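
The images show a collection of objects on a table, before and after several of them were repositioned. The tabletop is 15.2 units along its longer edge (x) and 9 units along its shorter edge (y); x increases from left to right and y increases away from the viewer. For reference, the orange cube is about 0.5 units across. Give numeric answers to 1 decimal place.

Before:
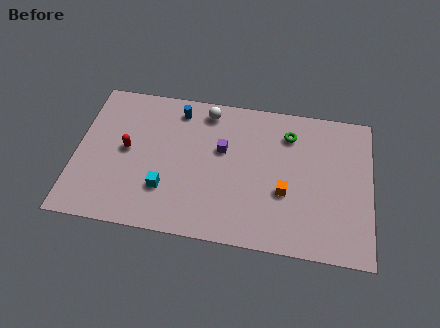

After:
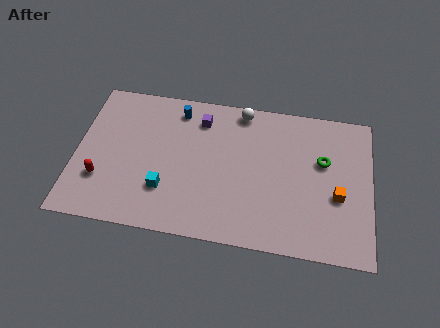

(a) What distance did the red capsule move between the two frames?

2.3

From (2.6, 4.7) to (1.4, 2.7), the red capsule covered √(1.2² + 2.0²) ≈ 2.3 units.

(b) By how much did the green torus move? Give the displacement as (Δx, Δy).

(1.8, -1.4)

From the two frames, the green torus sits at roughly (10.9, 7.0) before and (12.7, 5.6) after.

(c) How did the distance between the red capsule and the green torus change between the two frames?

+3.1

They were about 8.6 units apart before and 11.7 after — 3.1 units further apart.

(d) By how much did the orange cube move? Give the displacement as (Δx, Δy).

(2.7, 0.2)

From the two frames, the orange cube sits at roughly (10.8, 3.4) before and (13.5, 3.6) after.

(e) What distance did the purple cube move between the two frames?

2.1

The purple cube was near (7.5, 5.5) before and (6.3, 7.2) after, so it travelled √(1.2² + 1.7²) ≈ 2.1 units.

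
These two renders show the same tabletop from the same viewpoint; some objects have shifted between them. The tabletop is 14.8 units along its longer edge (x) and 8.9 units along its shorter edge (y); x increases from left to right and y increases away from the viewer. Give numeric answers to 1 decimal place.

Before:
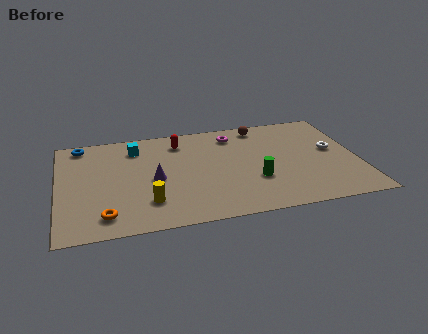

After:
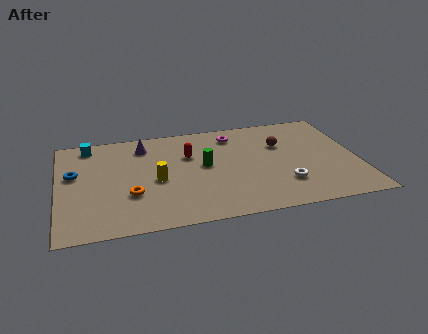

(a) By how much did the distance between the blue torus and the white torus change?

-2.2

The distance was about 12.8 in the first image and 10.6 in the second, so they moved 2.2 units closer together.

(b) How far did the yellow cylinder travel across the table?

1.9

The yellow cylinder moved from about (4.3, 2.2) to (4.8, 4.0), a distance of √(0.5² + 1.8²) ≈ 1.9.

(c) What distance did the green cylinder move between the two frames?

3.0

The green cylinder was near (9.6, 3.0) before and (7.2, 4.8) after, so it travelled √(2.4² + 1.8²) ≈ 3.0 units.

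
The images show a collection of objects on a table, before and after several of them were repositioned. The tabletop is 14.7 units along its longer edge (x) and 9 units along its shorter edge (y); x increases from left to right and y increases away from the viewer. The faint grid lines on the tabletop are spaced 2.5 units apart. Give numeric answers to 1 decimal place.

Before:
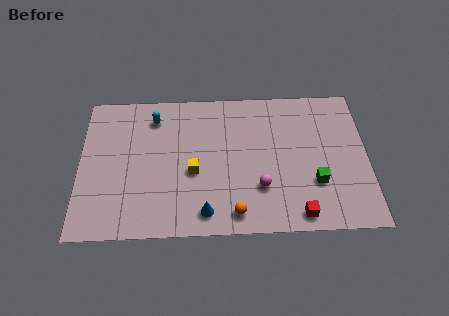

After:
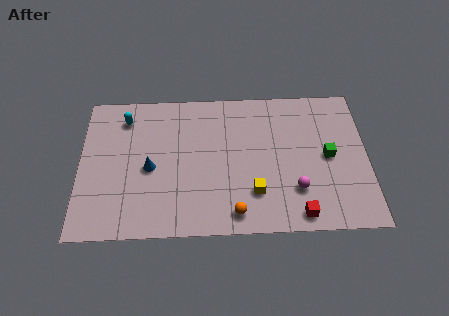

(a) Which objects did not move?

the red cube and the orange sphere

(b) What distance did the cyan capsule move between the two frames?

1.5

The cyan capsule moved from about (3.8, 7.3) to (2.3, 7.3), a distance of √(1.5² + 0.0²) ≈ 1.5.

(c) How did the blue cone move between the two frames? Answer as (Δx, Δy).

(-2.8, 2.8)

The blue cone was at about (6.4, 1.3) and moved to about (3.6, 4.1).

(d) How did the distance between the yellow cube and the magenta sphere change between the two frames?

-1.5

They were about 3.6 units apart before and 2.1 after — 1.5 units closer together.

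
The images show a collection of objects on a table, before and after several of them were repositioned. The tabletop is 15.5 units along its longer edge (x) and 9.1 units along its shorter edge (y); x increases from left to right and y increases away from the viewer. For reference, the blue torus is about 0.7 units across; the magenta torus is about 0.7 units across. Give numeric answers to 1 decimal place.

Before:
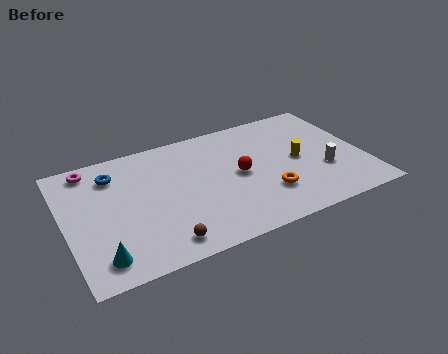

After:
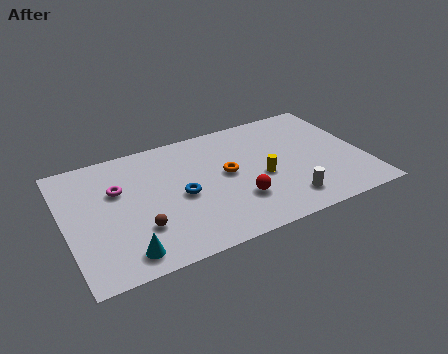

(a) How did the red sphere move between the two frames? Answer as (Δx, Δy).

(-0.3, -1.9)

The red sphere was at about (9.0, 4.6) and moved to about (8.7, 2.7).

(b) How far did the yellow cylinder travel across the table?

2.1

The yellow cylinder was near (12.1, 4.5) before and (10.1, 3.9) after, so it travelled √(2.0² + 0.6²) ≈ 2.1 units.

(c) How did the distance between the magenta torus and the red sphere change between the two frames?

-1.4

The distance was about 8.1 in the first image and 6.7 in the second, so they moved 1.4 units closer together.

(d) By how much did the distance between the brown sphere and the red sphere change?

-0.4

Before: roughly 5.5 units apart; after: 5.1. That's 0.4 units closer together.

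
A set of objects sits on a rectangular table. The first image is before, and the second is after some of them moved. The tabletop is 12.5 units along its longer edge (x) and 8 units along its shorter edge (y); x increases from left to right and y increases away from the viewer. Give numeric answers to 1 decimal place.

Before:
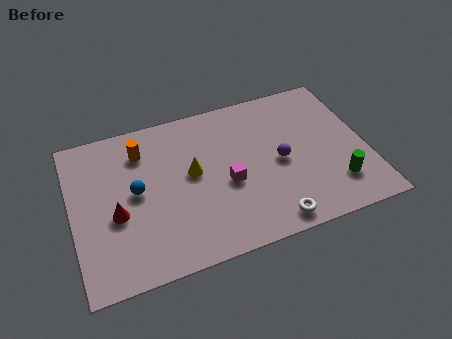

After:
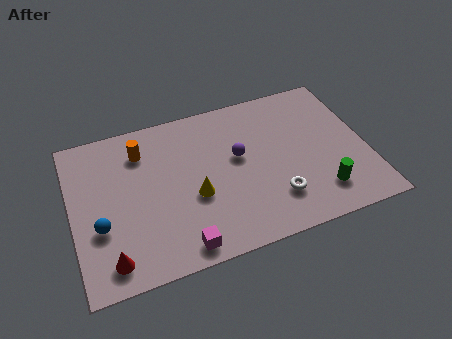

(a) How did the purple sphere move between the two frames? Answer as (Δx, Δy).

(-1.7, 0.8)

The purple sphere was at about (8.8, 3.8) and moved to about (7.1, 4.6).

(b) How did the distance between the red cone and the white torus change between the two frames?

+0.3

They were about 6.7 units apart before and 7.0 after — 0.3 units further apart.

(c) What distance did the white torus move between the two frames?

1.1

From (8.1, 0.9) to (8.4, 2.0), the white torus covered √(0.3² + 1.1²) ≈ 1.1 units.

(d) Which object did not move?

the orange cylinder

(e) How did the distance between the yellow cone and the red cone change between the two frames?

+0.7

Before: roughly 3.5 units apart; after: 4.2. That's 0.7 units further apart.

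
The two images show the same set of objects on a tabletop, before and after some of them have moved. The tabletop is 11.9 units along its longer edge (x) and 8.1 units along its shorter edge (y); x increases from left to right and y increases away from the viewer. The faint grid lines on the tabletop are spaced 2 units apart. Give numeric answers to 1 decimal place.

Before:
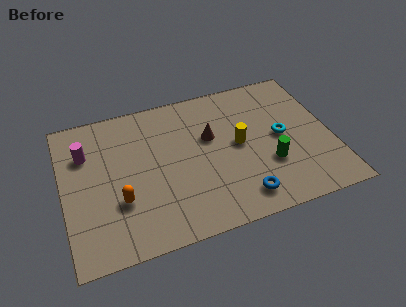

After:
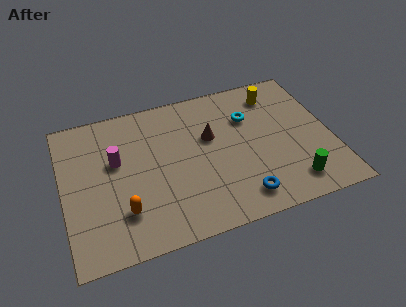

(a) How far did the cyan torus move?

2.0

The cyan torus moved from about (9.7, 4.1) to (8.4, 5.6), a distance of √(1.3² + 1.5²) ≈ 2.0.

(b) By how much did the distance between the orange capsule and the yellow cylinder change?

+2.9

They were about 5.6 units apart before and 8.5 after — 2.9 units further apart.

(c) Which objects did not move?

the brown cone and the blue torus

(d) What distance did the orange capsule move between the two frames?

0.6

The orange capsule was near (2.4, 2.7) before and (2.5, 2.1) after, so it travelled √(0.1² + 0.6²) ≈ 0.6 units.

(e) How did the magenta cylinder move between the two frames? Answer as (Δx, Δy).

(1.3, -0.8)

From the two frames, the magenta cylinder sits at roughly (1.1, 5.7) before and (2.4, 4.9) after.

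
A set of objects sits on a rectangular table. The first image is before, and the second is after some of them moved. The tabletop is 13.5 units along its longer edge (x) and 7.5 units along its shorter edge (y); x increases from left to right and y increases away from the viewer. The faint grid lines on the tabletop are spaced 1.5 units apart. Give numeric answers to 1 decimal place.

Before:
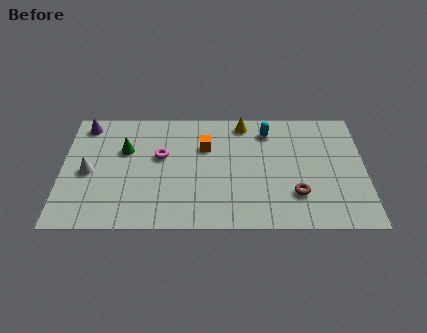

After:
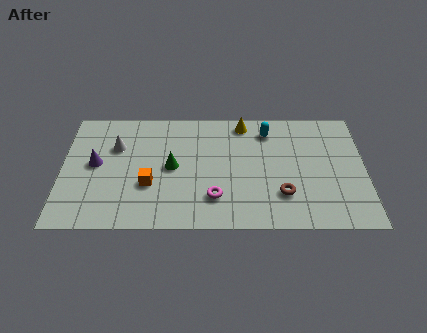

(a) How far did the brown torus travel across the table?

0.6

The brown torus moved from about (10.4, 2.1) to (9.8, 2.1), a distance of √(0.6² + 0.0²) ≈ 0.6.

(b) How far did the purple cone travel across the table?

2.5

The purple cone moved from about (1.0, 6.5) to (1.5, 4.0), a distance of √(0.5² + 2.5²) ≈ 2.5.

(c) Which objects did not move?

the cyan capsule and the yellow cone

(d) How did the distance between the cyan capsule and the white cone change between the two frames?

-1.5

Before: roughly 8.4 units apart; after: 6.9. That's 1.5 units closer together.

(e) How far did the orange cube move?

3.5

The orange cube moved from about (6.4, 5.1) to (3.9, 2.7), a distance of √(2.5² + 2.4²) ≈ 3.5.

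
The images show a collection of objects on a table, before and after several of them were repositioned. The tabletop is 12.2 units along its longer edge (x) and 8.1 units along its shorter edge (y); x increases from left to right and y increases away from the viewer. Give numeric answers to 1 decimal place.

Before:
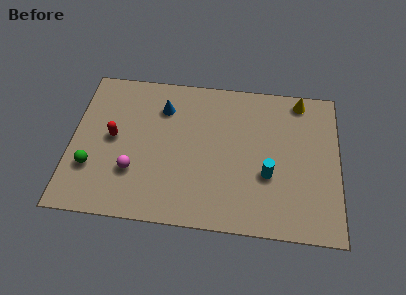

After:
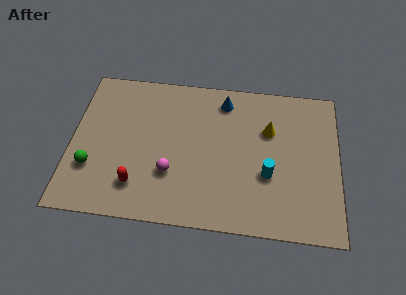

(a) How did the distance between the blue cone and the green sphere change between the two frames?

+2.5

They were about 4.8 units apart before and 7.3 after — 2.5 units further apart.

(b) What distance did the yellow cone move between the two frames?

2.3

From (10.4, 7.2) to (9.0, 5.4), the yellow cone covered √(1.4² + 1.8²) ≈ 2.3 units.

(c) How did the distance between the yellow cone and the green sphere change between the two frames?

-2.0

Before: roughly 10.5 units apart; after: 8.5. That's 2.0 units closer together.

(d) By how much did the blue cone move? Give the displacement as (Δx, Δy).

(2.8, 0.7)

The blue cone was at about (4.1, 6.1) and moved to about (6.9, 6.8).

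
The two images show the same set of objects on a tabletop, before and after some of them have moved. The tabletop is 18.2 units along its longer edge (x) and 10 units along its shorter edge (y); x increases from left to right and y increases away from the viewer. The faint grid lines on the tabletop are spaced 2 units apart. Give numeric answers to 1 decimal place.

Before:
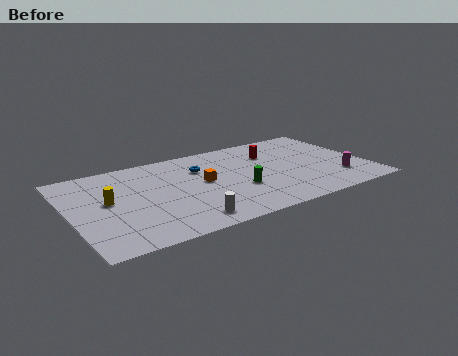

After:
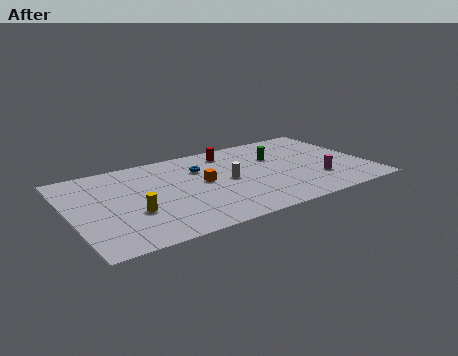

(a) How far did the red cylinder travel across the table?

2.8

The red cylinder was near (12.7, 7.2) before and (10.2, 8.4) after, so it travelled √(2.5² + 1.2²) ≈ 2.8 units.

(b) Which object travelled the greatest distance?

the white cylinder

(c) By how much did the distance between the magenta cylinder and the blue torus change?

-1.3

The distance was about 9.2 in the first image and 7.9 in the second, so they moved 1.3 units closer together.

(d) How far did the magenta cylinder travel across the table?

1.3

The magenta cylinder was near (16.2, 2.6) before and (14.9, 2.9) after, so it travelled √(1.3² + 0.3²) ≈ 1.3 units.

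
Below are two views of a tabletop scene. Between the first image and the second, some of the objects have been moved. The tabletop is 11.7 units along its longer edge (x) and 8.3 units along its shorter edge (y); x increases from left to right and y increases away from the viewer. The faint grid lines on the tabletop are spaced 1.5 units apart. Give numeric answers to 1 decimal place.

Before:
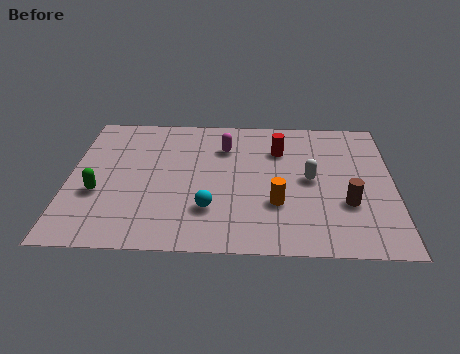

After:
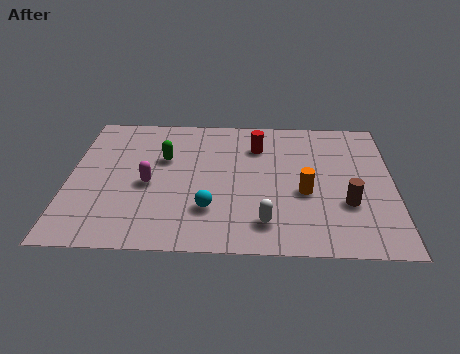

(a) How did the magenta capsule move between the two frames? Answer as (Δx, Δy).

(-2.7, -2.4)

The magenta capsule was at about (5.6, 6.1) and moved to about (2.9, 3.7).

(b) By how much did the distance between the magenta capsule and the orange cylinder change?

+1.7

The distance was about 3.9 in the first image and 5.6 in the second, so they moved 1.7 units further apart.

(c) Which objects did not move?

the brown cylinder and the cyan sphere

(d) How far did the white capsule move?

3.1

The white capsule was near (8.7, 4.2) before and (7.1, 1.6) after, so it travelled √(1.6² + 2.6²) ≈ 3.1 units.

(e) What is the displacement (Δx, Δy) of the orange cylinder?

(1.0, 0.7)

The orange cylinder started near (7.5, 2.7) and ended near (8.5, 3.4).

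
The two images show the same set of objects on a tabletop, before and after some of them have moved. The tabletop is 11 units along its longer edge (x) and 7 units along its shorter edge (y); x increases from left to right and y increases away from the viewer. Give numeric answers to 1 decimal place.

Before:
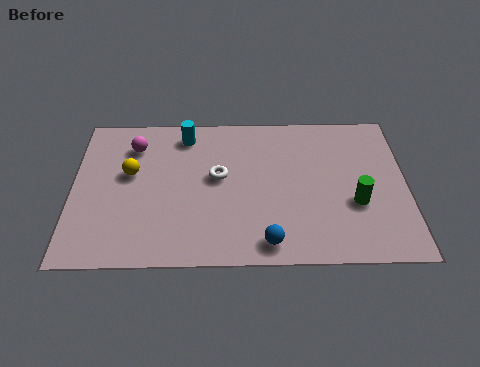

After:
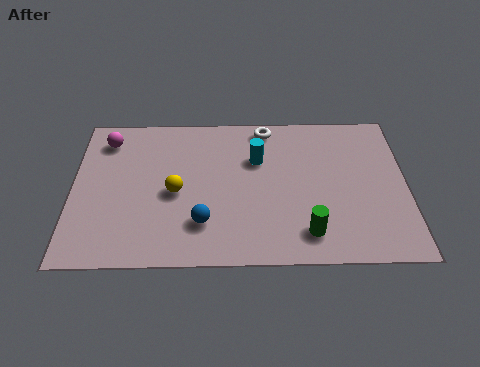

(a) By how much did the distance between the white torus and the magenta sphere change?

+2.1

They were about 3.2 units apart before and 5.3 after — 2.1 units further apart.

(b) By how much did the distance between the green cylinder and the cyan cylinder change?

-2.7

They were about 6.5 units apart before and 3.8 after — 2.7 units closer together.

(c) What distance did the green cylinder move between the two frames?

2.1

The green cylinder moved from about (9.3, 2.6) to (7.7, 1.3), a distance of √(1.6² + 1.3²) ≈ 2.1.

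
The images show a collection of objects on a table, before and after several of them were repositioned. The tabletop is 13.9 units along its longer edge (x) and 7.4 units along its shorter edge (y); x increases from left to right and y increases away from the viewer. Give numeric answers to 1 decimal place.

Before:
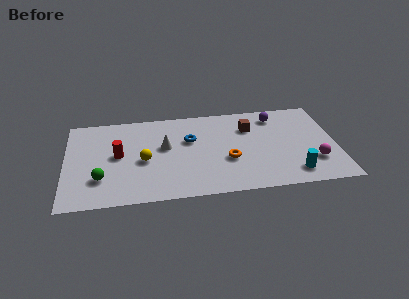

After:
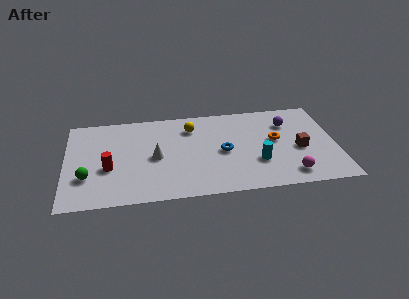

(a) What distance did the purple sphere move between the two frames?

0.9

The purple sphere was near (10.9, 6.1) before and (11.5, 5.4) after, so it travelled √(0.6² + 0.7²) ≈ 0.9 units.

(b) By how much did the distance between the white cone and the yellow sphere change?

+1.4

The distance was about 1.5 in the first image and 2.9 in the second, so they moved 1.4 units further apart.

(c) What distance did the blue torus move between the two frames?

2.1

From (6.4, 4.7) to (8.1, 3.5), the blue torus covered √(1.7² + 1.2²) ≈ 2.1 units.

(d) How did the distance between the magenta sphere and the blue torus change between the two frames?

-2.8

The distance was about 6.8 in the first image and 4.0 in the second, so they moved 2.8 units closer together.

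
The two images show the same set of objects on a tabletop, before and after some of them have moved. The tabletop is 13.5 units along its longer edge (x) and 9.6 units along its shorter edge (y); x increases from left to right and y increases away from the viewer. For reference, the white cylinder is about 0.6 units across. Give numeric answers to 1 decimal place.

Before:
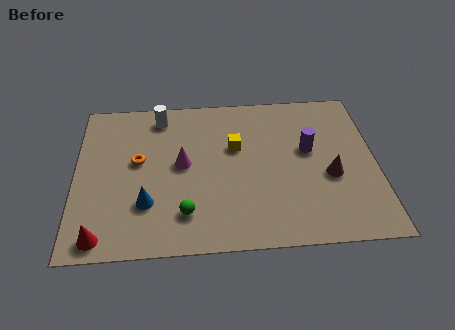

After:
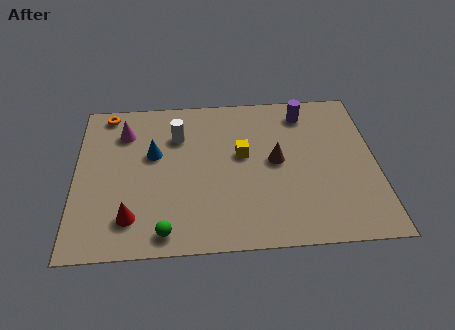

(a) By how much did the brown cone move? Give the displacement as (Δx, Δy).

(-2.4, 1.1)

The brown cone was at about (11.4, 3.9) and moved to about (9.0, 5.0).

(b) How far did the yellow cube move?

0.6

The yellow cube moved from about (7.2, 6.0) to (7.5, 5.5), a distance of √(0.3² + 0.5²) ≈ 0.6.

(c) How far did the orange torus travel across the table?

3.5

The orange torus moved from about (2.8, 5.4) to (1.4, 8.6), a distance of √(1.4² + 3.2²) ≈ 3.5.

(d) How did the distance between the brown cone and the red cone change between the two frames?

-3.4

They were about 10.6 units apart before and 7.2 after — 3.4 units closer together.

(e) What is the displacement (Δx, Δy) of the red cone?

(1.3, 1.0)

The red cone started near (1.2, 1.0) and ended near (2.5, 2.0).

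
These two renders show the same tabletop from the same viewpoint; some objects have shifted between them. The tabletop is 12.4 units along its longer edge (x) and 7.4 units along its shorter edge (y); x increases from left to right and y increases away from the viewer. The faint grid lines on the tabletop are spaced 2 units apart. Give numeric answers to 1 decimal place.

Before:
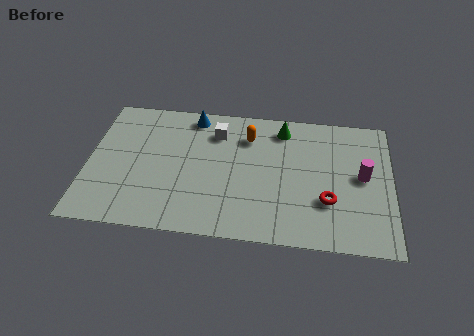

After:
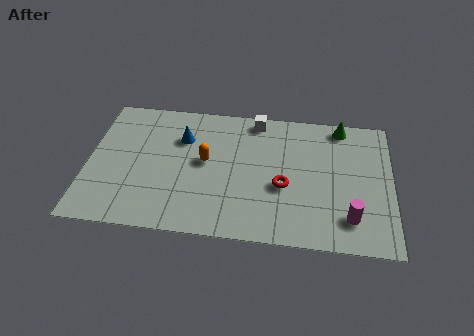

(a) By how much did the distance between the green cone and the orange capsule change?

+4.6

Before: roughly 1.5 units apart; after: 6.1. That's 4.6 units further apart.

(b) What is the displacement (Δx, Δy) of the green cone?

(2.4, 0.4)

From the two frames, the green cone sits at roughly (7.9, 6.2) before and (10.3, 6.6) after.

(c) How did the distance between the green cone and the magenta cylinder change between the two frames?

+1.0

Before: roughly 4.0 units apart; after: 5.0. That's 1.0 units further apart.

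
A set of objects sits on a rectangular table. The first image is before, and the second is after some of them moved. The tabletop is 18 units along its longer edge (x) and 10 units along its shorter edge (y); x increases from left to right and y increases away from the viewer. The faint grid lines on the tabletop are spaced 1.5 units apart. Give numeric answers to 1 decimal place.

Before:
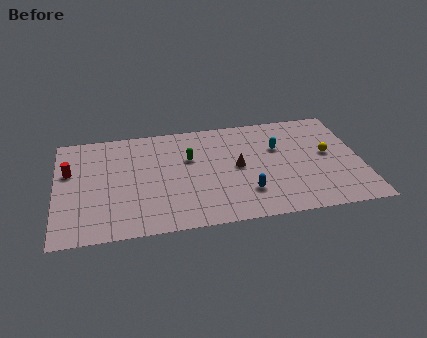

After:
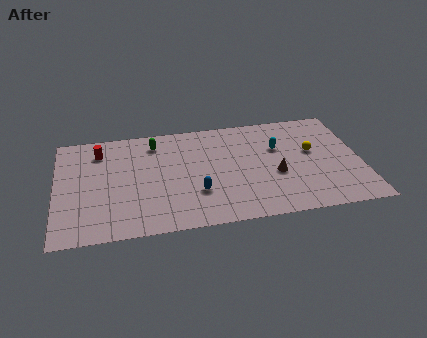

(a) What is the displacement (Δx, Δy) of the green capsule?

(-2.0, 1.8)

The green capsule was at about (7.9, 6.4) and moved to about (5.9, 8.2).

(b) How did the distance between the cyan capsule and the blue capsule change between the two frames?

+1.6

The distance was about 4.4 in the first image and 6.0 in the second, so they moved 1.6 units further apart.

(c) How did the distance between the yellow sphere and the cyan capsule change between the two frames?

-1.0

They were about 3.1 units apart before and 2.1 after — 1.0 units closer together.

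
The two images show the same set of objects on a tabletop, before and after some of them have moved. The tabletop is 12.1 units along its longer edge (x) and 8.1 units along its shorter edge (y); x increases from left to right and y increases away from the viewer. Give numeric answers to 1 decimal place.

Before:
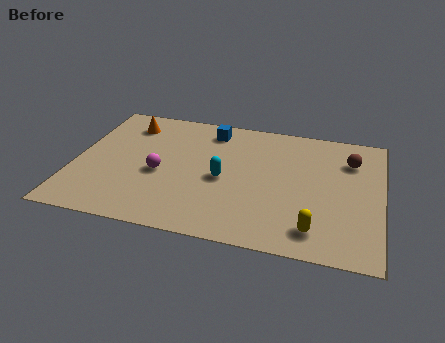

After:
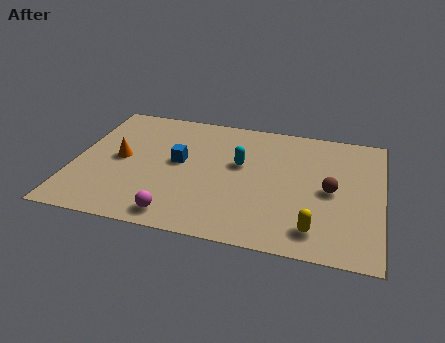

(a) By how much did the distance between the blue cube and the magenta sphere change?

-0.4

The distance was about 3.8 in the first image and 3.4 in the second, so they moved 0.4 units closer together.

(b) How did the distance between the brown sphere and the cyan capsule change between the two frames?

-1.7

The distance was about 5.4 in the first image and 3.7 in the second, so they moved 1.7 units closer together.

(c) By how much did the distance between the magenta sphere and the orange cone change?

+0.6

They were about 3.4 units apart before and 4.0 after — 0.6 units further apart.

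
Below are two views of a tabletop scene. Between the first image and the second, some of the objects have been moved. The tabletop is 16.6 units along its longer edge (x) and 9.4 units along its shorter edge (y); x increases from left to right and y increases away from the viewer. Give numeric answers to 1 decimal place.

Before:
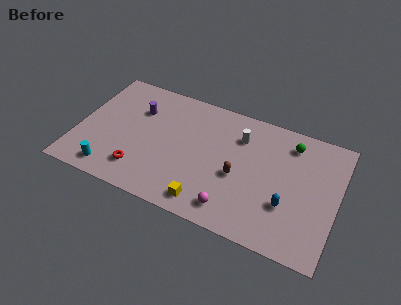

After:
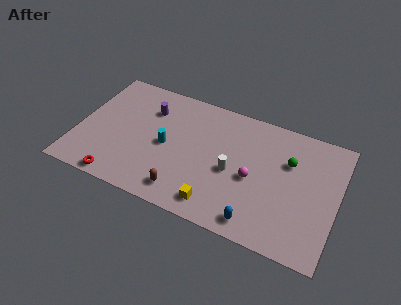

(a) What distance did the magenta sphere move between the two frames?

2.9

The magenta sphere was near (10.3, 1.5) before and (11.3, 4.2) after, so it travelled √(1.0² + 2.7²) ≈ 2.9 units.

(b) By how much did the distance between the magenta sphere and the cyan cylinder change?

-2.2

Before: roughly 7.8 units apart; after: 5.6. That's 2.2 units closer together.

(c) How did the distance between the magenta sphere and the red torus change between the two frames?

+2.9

The distance was about 6.0 in the first image and 8.9 in the second, so they moved 2.9 units further apart.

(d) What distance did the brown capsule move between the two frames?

4.1

The brown capsule moved from about (10.4, 4.0) to (7.2, 1.5), a distance of √(3.2² + 2.5²) ≈ 4.1.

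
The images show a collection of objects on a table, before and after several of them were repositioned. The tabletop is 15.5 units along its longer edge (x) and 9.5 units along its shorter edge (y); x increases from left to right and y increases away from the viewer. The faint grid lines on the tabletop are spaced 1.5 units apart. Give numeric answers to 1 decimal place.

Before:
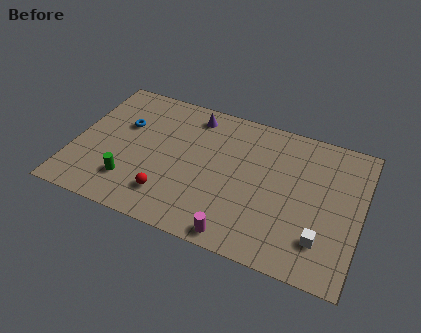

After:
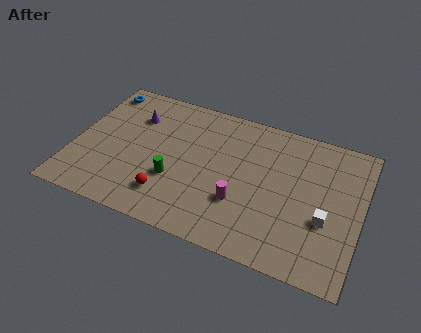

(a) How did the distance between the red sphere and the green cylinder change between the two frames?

-0.9

They were about 2.1 units apart before and 1.2 after — 0.9 units closer together.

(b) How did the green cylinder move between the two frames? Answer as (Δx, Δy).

(2.3, 1.0)

The green cylinder started near (3.3, 2.3) and ended near (5.6, 3.3).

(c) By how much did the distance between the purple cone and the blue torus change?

-1.6

The distance was about 4.1 in the first image and 2.5 in the second, so they moved 1.6 units closer together.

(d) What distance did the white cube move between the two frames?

1.3

From (13.6, 2.3) to (13.7, 3.6), the white cube covered √(0.1² + 1.3²) ≈ 1.3 units.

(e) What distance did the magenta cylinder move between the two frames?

2.2

The magenta cylinder was near (9.3, 0.9) before and (9.2, 3.1) after, so it travelled √(0.1² + 2.2²) ≈ 2.2 units.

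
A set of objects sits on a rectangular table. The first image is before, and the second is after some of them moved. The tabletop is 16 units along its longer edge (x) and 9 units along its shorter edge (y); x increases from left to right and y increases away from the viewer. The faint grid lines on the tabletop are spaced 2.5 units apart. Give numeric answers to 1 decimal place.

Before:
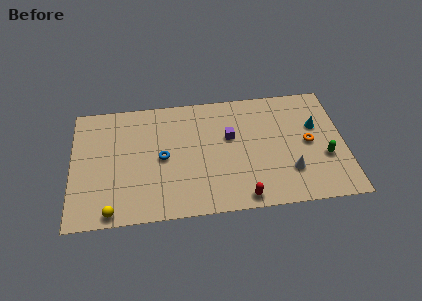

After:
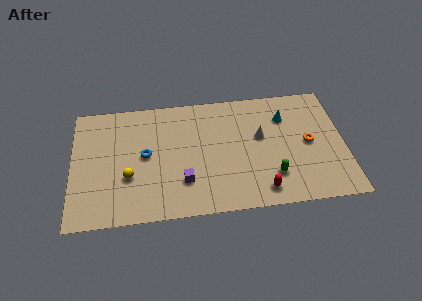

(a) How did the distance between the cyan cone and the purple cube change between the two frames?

+2.2

They were about 5.1 units apart before and 7.3 after — 2.2 units further apart.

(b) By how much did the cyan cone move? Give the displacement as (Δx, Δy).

(-1.8, 0.9)

From the two frames, the cyan cone sits at roughly (14.4, 5.7) before and (12.6, 6.6) after.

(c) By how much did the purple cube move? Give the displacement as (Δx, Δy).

(-2.8, -3.0)

The purple cube started near (9.3, 5.5) and ended near (6.5, 2.5).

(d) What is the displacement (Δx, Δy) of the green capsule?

(-3.1, -1.0)

The green capsule was at about (14.8, 3.3) and moved to about (11.7, 2.3).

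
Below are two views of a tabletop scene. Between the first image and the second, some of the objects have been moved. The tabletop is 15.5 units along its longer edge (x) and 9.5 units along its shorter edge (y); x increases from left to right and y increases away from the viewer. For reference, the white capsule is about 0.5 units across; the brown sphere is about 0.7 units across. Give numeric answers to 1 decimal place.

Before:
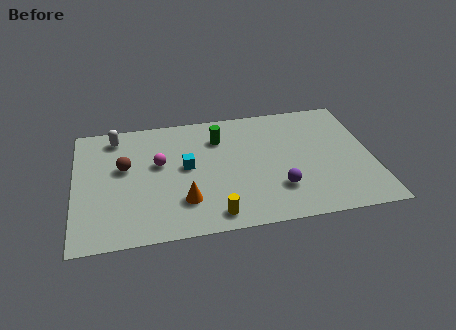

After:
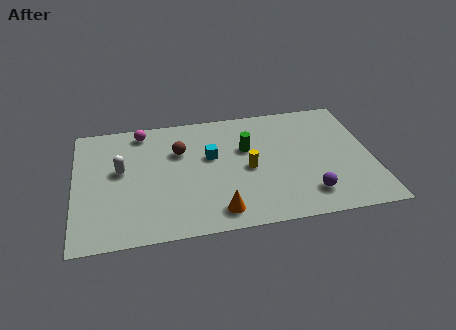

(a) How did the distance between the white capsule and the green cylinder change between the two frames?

+1.1

The distance was about 5.5 in the first image and 6.6 in the second, so they moved 1.1 units further apart.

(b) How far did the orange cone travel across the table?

2.0

The orange cone moved from about (5.6, 2.5) to (7.3, 1.4), a distance of √(1.7² + 1.1²) ≈ 2.0.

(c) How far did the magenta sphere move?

2.8

The magenta sphere moved from about (4.4, 5.6) to (3.6, 8.3), a distance of √(0.8² + 2.7²) ≈ 2.8.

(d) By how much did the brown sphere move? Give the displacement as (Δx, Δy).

(2.9, 0.8)

The brown sphere started near (2.6, 5.6) and ended near (5.5, 6.4).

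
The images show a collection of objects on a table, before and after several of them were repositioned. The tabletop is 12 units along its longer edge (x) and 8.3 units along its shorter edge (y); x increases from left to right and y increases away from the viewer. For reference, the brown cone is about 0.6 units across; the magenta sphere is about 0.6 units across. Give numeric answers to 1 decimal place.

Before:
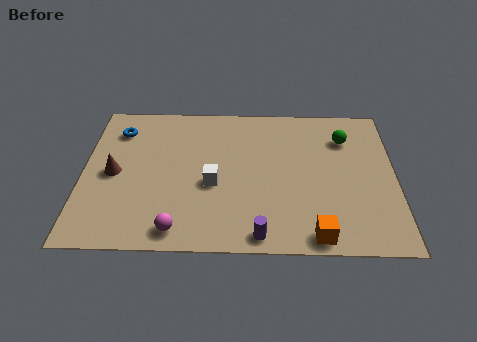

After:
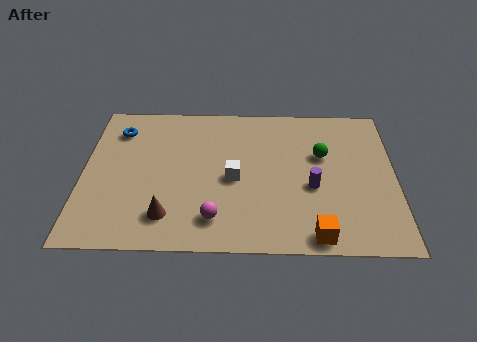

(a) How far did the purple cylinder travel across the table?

3.3

The purple cylinder moved from about (6.8, 0.8) to (8.8, 3.4), a distance of √(2.0² + 2.6²) ≈ 3.3.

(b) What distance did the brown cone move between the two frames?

3.1

The brown cone moved from about (1.2, 4.0) to (3.3, 1.7), a distance of √(2.1² + 2.3²) ≈ 3.1.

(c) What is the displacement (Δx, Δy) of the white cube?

(0.8, 0.3)

From the two frames, the white cube sits at roughly (5.0, 3.5) before and (5.8, 3.8) after.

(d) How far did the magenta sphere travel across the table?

1.5

From (3.7, 1.0) to (5.1, 1.6), the magenta sphere covered √(1.4² + 0.6²) ≈ 1.5 units.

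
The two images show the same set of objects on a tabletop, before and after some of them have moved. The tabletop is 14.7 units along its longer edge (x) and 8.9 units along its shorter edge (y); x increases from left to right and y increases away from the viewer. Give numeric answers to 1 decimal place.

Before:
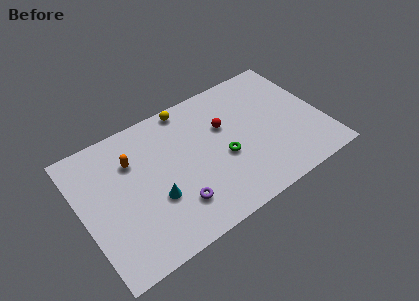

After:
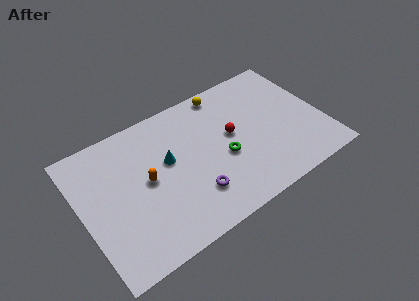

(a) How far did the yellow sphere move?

2.3

The yellow sphere moved from about (7.0, 8.1) to (9.3, 8.0), a distance of √(2.3² + 0.1²) ≈ 2.3.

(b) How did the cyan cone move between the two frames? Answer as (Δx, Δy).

(1.1, 2.0)

The cyan cone was at about (4.2, 3.2) and moved to about (5.3, 5.2).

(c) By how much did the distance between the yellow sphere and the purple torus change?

+0.3

The distance was about 6.1 in the first image and 6.4 in the second, so they moved 0.3 units further apart.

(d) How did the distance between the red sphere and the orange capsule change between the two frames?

-0.3

The distance was about 5.6 in the first image and 5.3 in the second, so they moved 0.3 units closer together.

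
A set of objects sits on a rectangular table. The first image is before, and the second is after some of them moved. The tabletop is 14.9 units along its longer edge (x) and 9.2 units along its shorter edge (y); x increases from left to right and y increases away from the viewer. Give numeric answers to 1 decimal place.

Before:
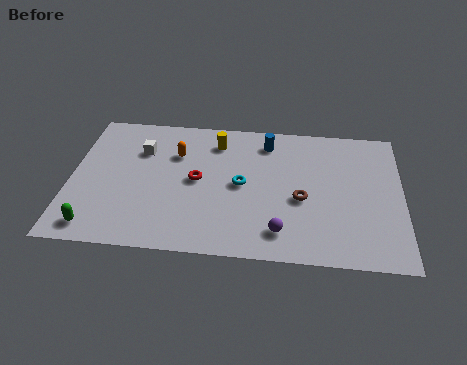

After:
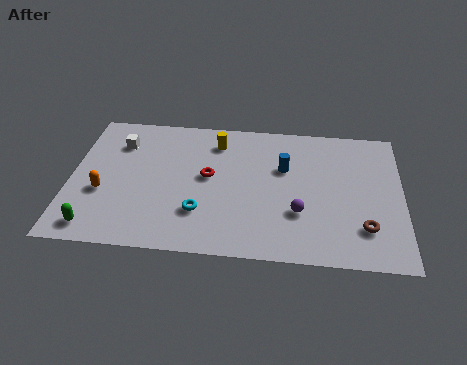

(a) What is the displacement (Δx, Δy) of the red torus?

(0.5, 0.3)

From the two frames, the red torus sits at roughly (5.7, 4.7) before and (6.2, 5.0) after.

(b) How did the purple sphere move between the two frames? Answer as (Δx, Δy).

(0.8, 1.3)

From the two frames, the purple sphere sits at roughly (9.5, 1.7) before and (10.3, 3.0) after.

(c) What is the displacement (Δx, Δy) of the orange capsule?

(-3.2, -2.9)

The orange capsule started near (4.7, 6.4) and ended near (1.5, 3.5).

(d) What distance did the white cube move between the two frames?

1.1

From (3.1, 6.5) to (2.1, 6.9), the white cube covered √(1.0² + 0.4²) ≈ 1.1 units.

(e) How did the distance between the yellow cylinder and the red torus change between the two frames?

-0.4

Before: roughly 2.8 units apart; after: 2.4. That's 0.4 units closer together.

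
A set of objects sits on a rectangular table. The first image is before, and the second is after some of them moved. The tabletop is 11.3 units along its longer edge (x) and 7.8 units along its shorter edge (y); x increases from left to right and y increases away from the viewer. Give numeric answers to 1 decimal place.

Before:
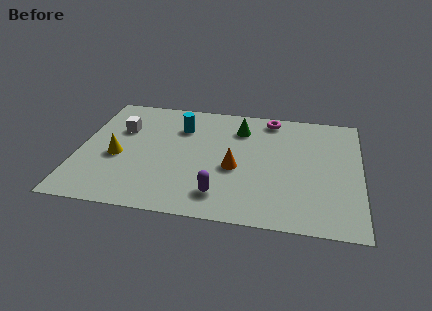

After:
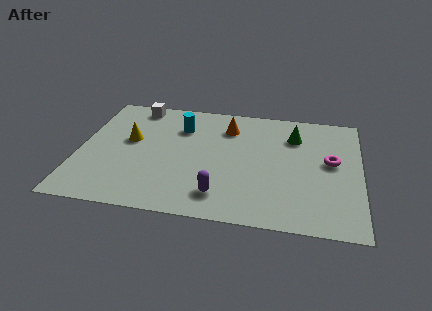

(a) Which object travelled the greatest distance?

the magenta torus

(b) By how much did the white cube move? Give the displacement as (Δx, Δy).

(0.5, 1.7)

The white cube was at about (1.6, 5.2) and moved to about (2.1, 6.9).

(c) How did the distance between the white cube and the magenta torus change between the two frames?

+2.2

They were about 6.2 units apart before and 8.4 after — 2.2 units further apart.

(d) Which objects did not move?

the cyan cylinder and the purple capsule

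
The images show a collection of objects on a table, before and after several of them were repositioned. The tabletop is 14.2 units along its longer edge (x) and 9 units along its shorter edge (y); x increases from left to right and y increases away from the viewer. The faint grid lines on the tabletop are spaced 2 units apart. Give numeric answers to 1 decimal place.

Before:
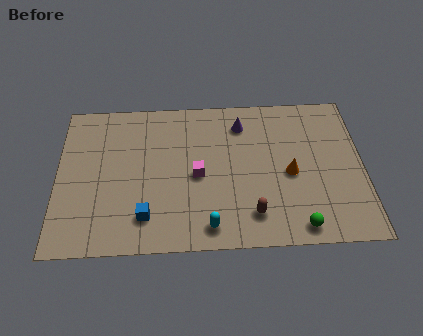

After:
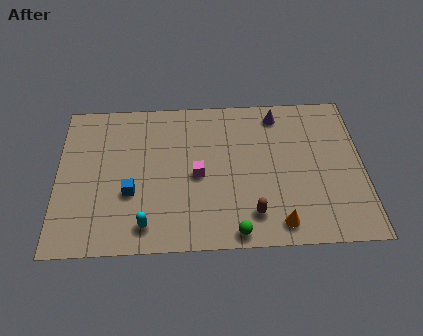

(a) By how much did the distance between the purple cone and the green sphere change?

+0.5

They were about 6.7 units apart before and 7.2 after — 0.5 units further apart.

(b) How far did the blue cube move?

1.6

The blue cube was near (4.1, 1.9) before and (3.4, 3.3) after, so it travelled √(0.7² + 1.4²) ≈ 1.6 units.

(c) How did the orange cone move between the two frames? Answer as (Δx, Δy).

(-0.6, -2.9)

From the two frames, the orange cone sits at roughly (10.8, 4.1) before and (10.2, 1.2) after.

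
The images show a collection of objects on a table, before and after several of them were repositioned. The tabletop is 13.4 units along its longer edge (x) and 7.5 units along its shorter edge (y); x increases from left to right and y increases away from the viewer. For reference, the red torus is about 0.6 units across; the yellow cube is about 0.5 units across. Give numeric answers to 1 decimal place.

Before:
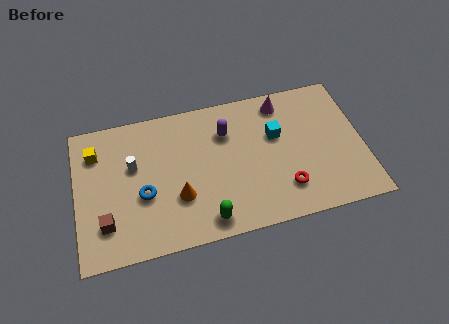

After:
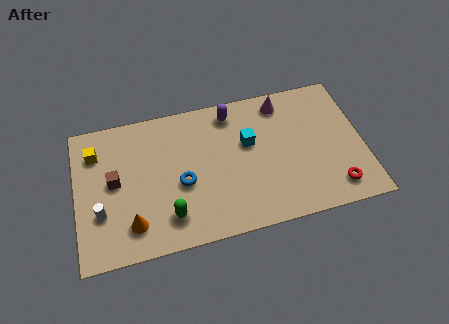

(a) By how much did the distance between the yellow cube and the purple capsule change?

+0.3

They were about 6.1 units apart before and 6.4 after — 0.3 units further apart.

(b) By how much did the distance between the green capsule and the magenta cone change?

+0.7

They were about 6.7 units apart before and 7.4 after — 0.7 units further apart.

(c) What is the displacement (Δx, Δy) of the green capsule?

(-1.7, 0.6)

The green capsule started near (5.9, 1.0) and ended near (4.2, 1.6).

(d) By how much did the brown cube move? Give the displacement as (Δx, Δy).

(0.5, 2.1)

From the two frames, the brown cube sits at roughly (1.3, 1.9) before and (1.8, 4.0) after.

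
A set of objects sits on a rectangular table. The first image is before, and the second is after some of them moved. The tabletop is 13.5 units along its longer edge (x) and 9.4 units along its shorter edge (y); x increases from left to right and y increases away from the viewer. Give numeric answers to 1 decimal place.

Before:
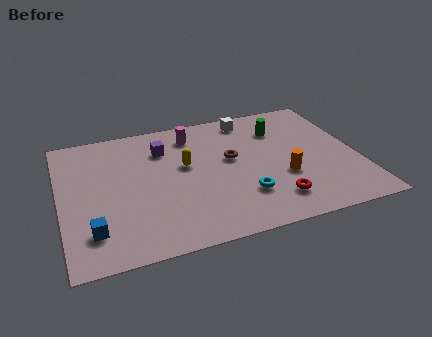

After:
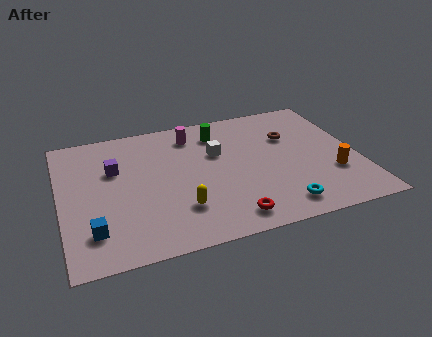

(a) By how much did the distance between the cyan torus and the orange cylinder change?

+1.0

Before: roughly 2.1 units apart; after: 3.1. That's 1.0 units further apart.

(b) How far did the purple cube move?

2.5

The purple cube moved from about (4.8, 7.0) to (2.5, 6.1), a distance of √(2.3² + 0.9²) ≈ 2.5.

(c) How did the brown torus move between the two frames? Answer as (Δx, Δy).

(2.8, 0.9)

The brown torus started near (7.8, 5.4) and ended near (10.6, 6.3).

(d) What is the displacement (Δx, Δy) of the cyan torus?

(1.5, -1.2)

The cyan torus was at about (8.1, 2.6) and moved to about (9.6, 1.4).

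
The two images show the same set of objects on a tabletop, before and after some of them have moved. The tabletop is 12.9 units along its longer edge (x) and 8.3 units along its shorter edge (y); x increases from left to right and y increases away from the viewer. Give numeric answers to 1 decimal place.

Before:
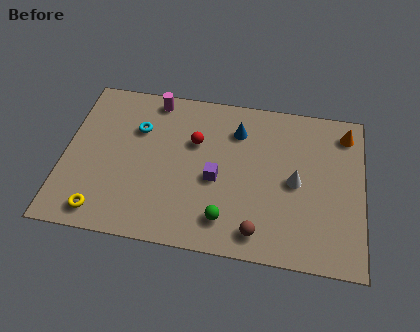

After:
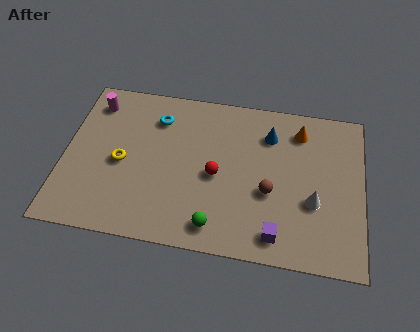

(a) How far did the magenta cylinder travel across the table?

2.7

The magenta cylinder moved from about (3.7, 7.4) to (1.1, 6.8), a distance of √(2.6² + 0.6²) ≈ 2.7.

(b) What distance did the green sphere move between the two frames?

0.6

The green sphere was near (7.1, 1.6) before and (6.7, 1.2) after, so it travelled √(0.4² + 0.4²) ≈ 0.6 units.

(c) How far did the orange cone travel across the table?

2.0

The orange cone moved from about (12.1, 6.9) to (10.1, 6.7), a distance of √(2.0² + 0.2²) ≈ 2.0.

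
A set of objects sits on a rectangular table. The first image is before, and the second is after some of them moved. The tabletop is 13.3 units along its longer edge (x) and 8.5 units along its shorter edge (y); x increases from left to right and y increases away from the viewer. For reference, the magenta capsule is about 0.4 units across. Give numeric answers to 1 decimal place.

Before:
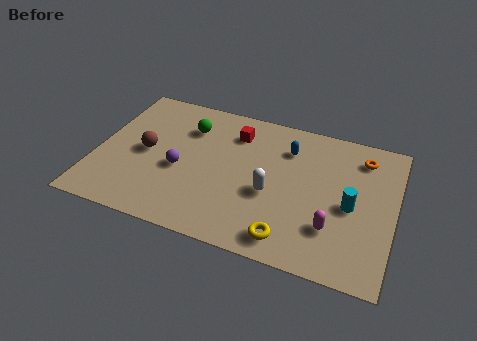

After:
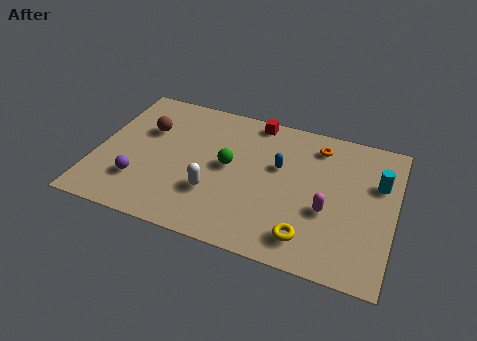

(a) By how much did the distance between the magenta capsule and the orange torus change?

-0.8

The distance was about 4.6 in the first image and 3.8 in the second, so they moved 0.8 units closer together.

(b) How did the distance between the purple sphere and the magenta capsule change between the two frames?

+1.4

The distance was about 7.0 in the first image and 8.4 in the second, so they moved 1.4 units further apart.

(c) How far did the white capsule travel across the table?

2.6

The white capsule was near (7.9, 3.5) before and (5.4, 2.7) after, so it travelled √(2.5² + 0.8²) ≈ 2.6 units.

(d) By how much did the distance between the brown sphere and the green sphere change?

+1.3

They were about 2.7 units apart before and 4.0 after — 1.3 units further apart.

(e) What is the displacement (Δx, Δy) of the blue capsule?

(-0.3, -1.2)

From the two frames, the blue capsule sits at roughly (8.4, 6.4) before and (8.1, 5.2) after.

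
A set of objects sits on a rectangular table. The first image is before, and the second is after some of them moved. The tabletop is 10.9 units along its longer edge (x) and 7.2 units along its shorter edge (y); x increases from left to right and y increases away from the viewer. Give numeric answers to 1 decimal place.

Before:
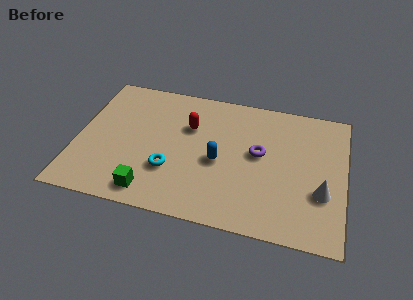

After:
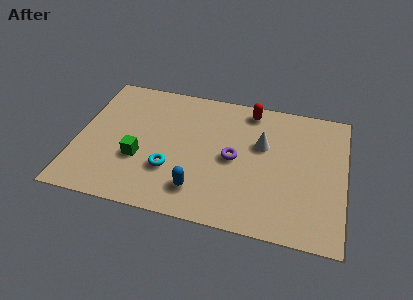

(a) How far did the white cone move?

3.2

The white cone was near (10.0, 2.5) before and (7.5, 4.5) after, so it travelled √(2.5² + 2.0²) ≈ 3.2 units.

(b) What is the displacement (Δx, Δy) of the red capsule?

(2.4, 1.5)

From the two frames, the red capsule sits at roughly (4.5, 4.8) before and (6.9, 6.3) after.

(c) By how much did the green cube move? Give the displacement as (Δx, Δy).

(-0.6, 1.6)

From the two frames, the green cube sits at roughly (3.2, 1.0) before and (2.6, 2.6) after.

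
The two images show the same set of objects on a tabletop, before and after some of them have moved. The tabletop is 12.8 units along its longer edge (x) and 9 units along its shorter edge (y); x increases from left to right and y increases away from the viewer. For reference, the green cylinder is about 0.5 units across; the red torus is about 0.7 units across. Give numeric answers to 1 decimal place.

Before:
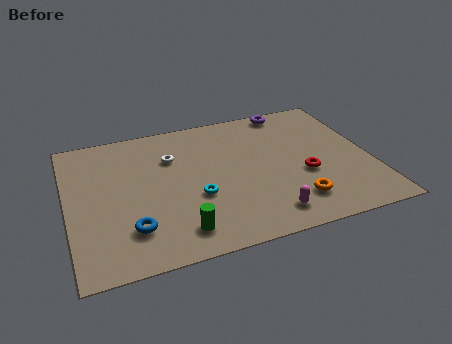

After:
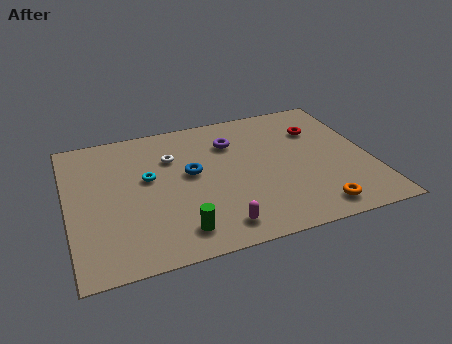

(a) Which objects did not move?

the green cylinder and the white torus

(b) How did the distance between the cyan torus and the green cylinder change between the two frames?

+1.7

They were about 2.1 units apart before and 3.8 after — 1.7 units further apart.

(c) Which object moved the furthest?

the blue torus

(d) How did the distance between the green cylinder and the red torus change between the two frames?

+2.2

They were about 5.9 units apart before and 8.1 after — 2.2 units further apart.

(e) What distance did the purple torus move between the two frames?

3.1

The purple torus was near (9.8, 8.2) before and (7.1, 6.6) after, so it travelled √(2.7² + 1.6²) ≈ 3.1 units.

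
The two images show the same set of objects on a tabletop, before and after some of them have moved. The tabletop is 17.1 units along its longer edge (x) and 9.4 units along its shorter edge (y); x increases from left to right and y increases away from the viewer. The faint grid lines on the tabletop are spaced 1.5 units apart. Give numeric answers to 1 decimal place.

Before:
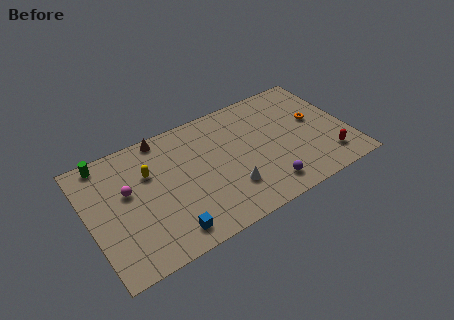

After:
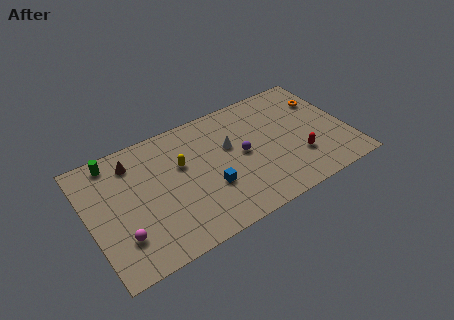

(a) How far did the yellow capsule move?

2.1

The yellow capsule was near (4.1, 6.3) before and (6.2, 5.9) after, so it travelled √(2.1² + 0.4²) ≈ 2.1 units.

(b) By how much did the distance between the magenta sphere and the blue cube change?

+1.3

The distance was about 4.7 in the first image and 6.0 in the second, so they moved 1.3 units further apart.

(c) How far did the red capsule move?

2.0

From (15.4, 1.9) to (13.6, 2.8), the red capsule covered √(1.8² + 0.9²) ≈ 2.0 units.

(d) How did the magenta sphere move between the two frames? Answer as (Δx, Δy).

(-0.8, -3.1)

From the two frames, the magenta sphere sits at roughly (2.6, 5.6) before and (1.8, 2.5) after.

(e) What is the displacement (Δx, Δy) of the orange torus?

(0.8, 1.4)

From the two frames, the orange torus sits at roughly (15.1, 5.3) before and (15.9, 6.7) after.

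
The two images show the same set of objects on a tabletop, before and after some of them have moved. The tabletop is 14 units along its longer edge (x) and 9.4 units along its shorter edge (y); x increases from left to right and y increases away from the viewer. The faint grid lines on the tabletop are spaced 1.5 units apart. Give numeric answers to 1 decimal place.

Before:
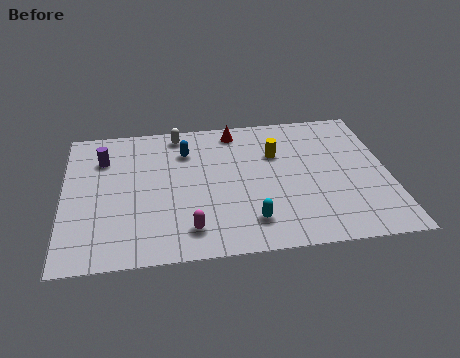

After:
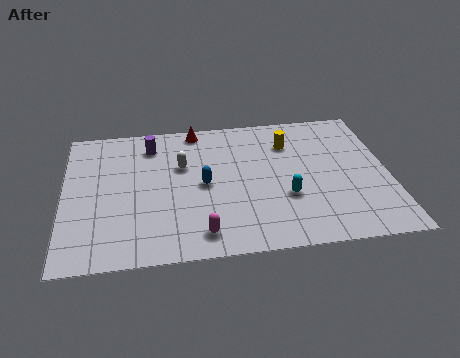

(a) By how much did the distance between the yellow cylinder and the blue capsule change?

+0.5

They were about 4.0 units apart before and 4.5 after — 0.5 units further apart.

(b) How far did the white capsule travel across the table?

2.3

From (5.0, 8.3) to (5.1, 6.0), the white capsule covered √(0.1² + 2.3²) ≈ 2.3 units.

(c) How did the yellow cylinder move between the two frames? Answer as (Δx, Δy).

(0.6, 0.7)

From the two frames, the yellow cylinder sits at roughly (9.2, 6.3) before and (9.8, 7.0) after.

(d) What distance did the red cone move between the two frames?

1.7

From (7.5, 8.2) to (5.8, 8.5), the red cone covered √(1.7² + 0.3²) ≈ 1.7 units.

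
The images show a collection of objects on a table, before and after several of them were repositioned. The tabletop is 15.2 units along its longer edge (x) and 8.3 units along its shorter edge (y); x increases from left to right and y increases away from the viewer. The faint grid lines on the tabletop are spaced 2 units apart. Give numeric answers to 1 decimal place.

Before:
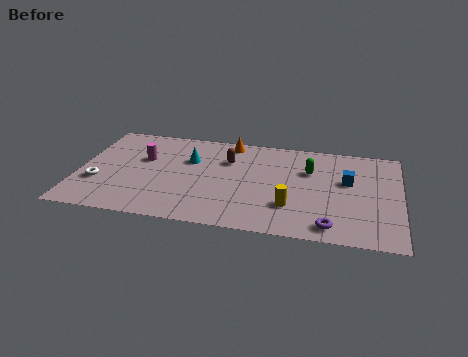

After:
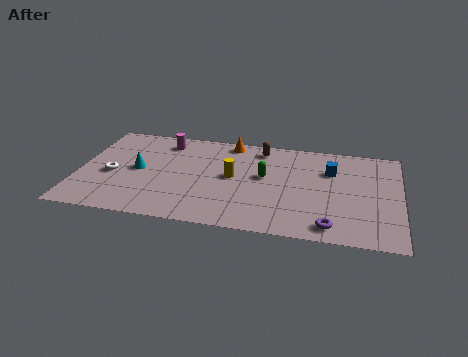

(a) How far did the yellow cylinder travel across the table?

3.4

The yellow cylinder moved from about (10.1, 2.4) to (7.3, 4.4), a distance of √(2.8² + 2.0²) ≈ 3.4.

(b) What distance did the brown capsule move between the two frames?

2.0

From (7.0, 5.8) to (8.5, 7.1), the brown capsule covered √(1.5² + 1.3²) ≈ 2.0 units.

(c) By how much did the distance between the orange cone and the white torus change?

-1.0

Before: roughly 7.6 units apart; after: 6.6. That's 1.0 units closer together.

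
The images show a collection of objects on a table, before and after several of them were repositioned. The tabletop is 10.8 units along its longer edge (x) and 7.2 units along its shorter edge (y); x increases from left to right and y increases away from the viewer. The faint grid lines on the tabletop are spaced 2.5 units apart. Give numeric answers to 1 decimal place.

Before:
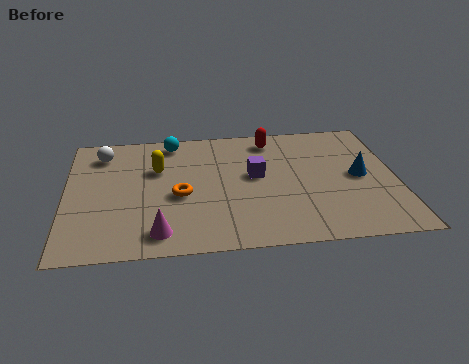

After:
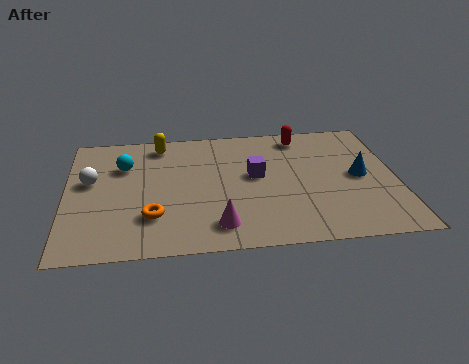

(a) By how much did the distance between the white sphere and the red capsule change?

+1.7

Before: roughly 5.6 units apart; after: 7.3. That's 1.7 units further apart.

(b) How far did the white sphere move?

1.6

From (1.2, 5.8) to (0.8, 4.2), the white sphere covered √(0.4² + 1.6²) ≈ 1.6 units.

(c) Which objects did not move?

the purple cube and the blue cone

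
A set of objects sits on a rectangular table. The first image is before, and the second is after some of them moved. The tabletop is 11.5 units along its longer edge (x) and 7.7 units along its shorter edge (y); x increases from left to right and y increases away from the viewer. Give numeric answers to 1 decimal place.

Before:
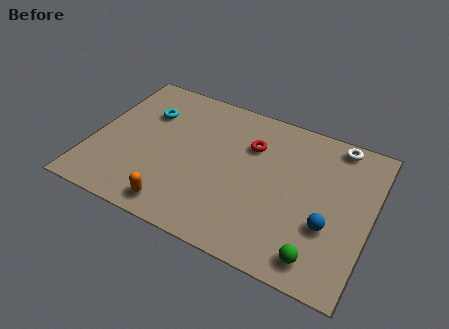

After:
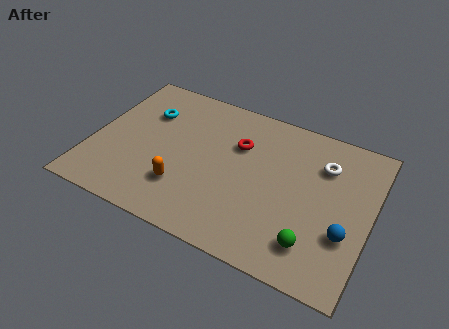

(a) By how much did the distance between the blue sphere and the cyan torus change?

+0.7

Before: roughly 8.3 units apart; after: 9.0. That's 0.7 units further apart.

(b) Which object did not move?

the cyan torus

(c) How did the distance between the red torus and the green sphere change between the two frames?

-0.4

The distance was about 5.4 in the first image and 5.0 in the second, so they moved 0.4 units closer together.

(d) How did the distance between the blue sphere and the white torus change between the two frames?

-1.0

They were about 4.2 units apart before and 3.2 after — 1.0 units closer together.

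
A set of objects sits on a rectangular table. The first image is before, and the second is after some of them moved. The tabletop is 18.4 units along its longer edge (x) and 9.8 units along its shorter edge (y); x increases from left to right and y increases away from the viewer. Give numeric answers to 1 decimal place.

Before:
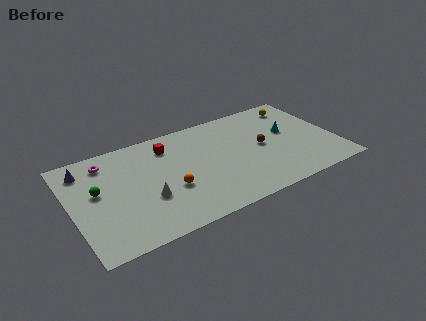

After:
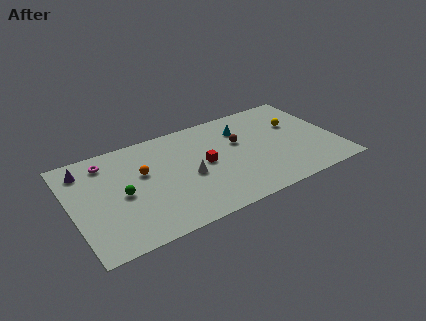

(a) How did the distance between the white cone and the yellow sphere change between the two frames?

-4.2

They were about 12.3 units apart before and 8.1 after — 4.2 units closer together.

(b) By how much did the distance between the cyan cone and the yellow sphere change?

+1.1

Before: roughly 2.7 units apart; after: 3.8. That's 1.1 units further apart.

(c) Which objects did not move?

the magenta torus and the purple cone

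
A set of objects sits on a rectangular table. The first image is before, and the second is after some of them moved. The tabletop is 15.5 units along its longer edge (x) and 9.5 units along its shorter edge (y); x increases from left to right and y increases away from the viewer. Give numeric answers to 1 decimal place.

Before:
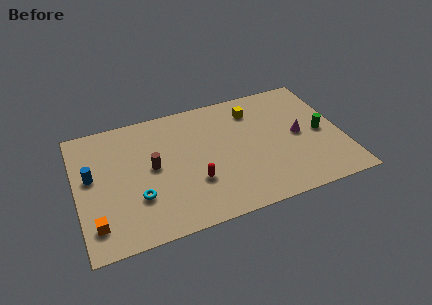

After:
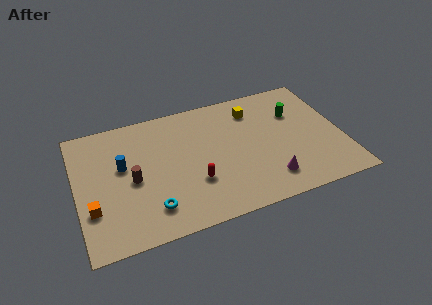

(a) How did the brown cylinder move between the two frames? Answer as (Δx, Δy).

(-1.2, -0.6)

From the two frames, the brown cylinder sits at roughly (4.4, 5.0) before and (3.2, 4.4) after.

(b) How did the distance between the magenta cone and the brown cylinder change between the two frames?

-0.5

The distance was about 8.6 in the first image and 8.1 in the second, so they moved 0.5 units closer together.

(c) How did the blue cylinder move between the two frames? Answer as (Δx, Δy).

(1.8, 0.2)

From the two frames, the blue cylinder sits at roughly (0.9, 5.4) before and (2.7, 5.6) after.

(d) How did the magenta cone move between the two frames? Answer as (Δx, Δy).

(-2.1, -2.8)

The magenta cone was at about (13.0, 4.7) and moved to about (10.9, 1.9).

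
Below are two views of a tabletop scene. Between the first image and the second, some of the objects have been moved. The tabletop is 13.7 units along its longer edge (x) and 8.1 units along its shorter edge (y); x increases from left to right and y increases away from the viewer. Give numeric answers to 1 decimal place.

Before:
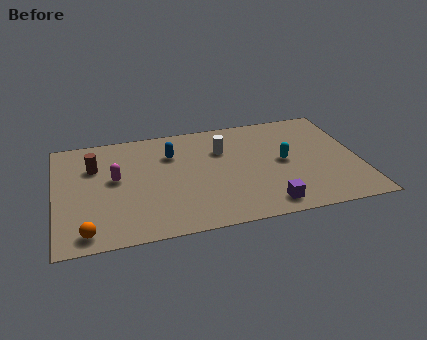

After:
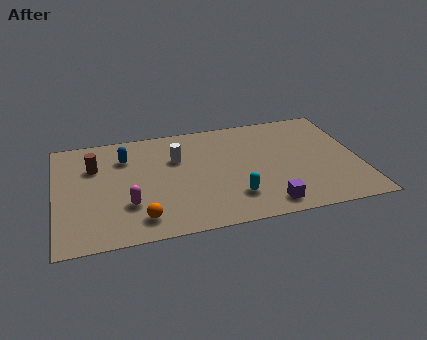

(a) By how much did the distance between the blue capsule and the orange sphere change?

-1.6

Before: roughly 6.2 units apart; after: 4.6. That's 1.6 units closer together.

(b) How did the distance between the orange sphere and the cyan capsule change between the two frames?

-5.3

Before: roughly 9.5 units apart; after: 4.2. That's 5.3 units closer together.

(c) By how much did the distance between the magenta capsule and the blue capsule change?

+0.6

They were about 2.9 units apart before and 3.5 after — 0.6 units further apart.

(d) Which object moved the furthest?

the cyan capsule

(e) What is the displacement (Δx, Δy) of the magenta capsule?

(0.5, -2.0)

From the two frames, the magenta capsule sits at roughly (2.7, 4.5) before and (3.2, 2.5) after.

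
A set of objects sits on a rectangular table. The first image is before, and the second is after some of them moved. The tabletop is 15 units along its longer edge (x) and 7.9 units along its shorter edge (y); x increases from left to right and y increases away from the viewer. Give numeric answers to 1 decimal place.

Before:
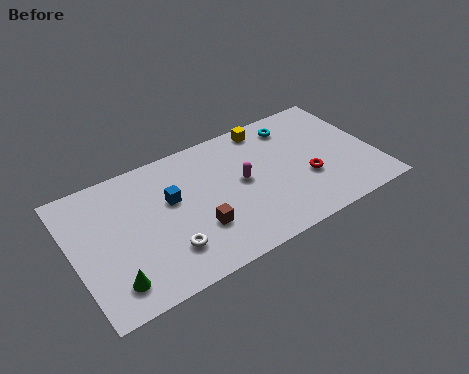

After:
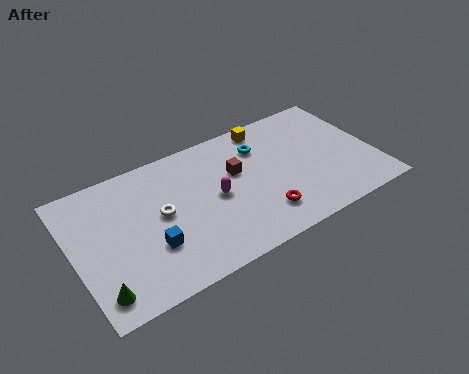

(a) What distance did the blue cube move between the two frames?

2.6

The blue cube moved from about (4.9, 4.8) to (3.6, 2.6), a distance of √(1.3² + 2.2²) ≈ 2.6.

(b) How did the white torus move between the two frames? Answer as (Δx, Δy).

(0.0, 2.2)

From the two frames, the white torus sits at roughly (4.3, 2.0) before and (4.3, 4.2) after.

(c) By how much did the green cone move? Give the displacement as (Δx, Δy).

(-0.7, -0.2)

The green cone started near (1.6, 1.5) and ended near (0.9, 1.3).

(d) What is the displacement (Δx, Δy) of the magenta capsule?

(-1.4, -0.3)

The magenta capsule was at about (8.4, 4.2) and moved to about (7.0, 3.9).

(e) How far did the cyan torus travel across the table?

1.9

The cyan torus was near (11.4, 6.5) before and (9.6, 5.9) after, so it travelled √(1.8² + 0.6²) ≈ 1.9 units.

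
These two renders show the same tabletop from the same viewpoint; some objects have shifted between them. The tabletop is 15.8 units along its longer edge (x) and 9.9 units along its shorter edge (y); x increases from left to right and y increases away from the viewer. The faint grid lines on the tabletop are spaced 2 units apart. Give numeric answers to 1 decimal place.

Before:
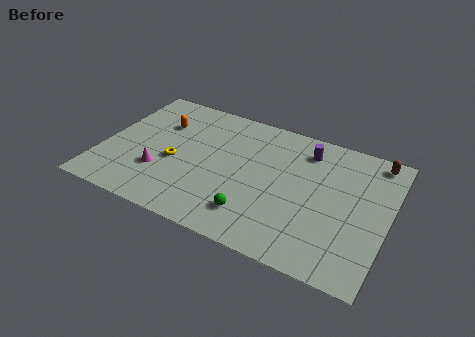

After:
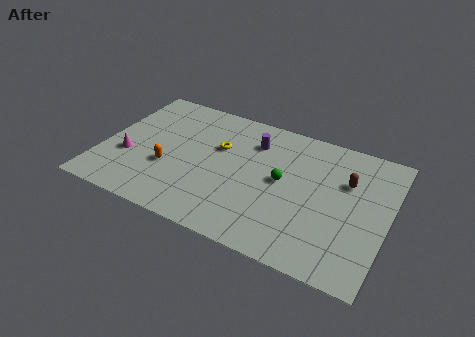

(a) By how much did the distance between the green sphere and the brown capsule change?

-5.3

They were about 9.0 units apart before and 3.7 after — 5.3 units closer together.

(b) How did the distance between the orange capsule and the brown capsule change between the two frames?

-2.0

They were about 12.1 units apart before and 10.1 after — 2.0 units closer together.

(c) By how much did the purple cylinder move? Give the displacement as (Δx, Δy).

(-2.9, -0.5)

From the two frames, the purple cylinder sits at roughly (11.0, 8.0) before and (8.1, 7.5) after.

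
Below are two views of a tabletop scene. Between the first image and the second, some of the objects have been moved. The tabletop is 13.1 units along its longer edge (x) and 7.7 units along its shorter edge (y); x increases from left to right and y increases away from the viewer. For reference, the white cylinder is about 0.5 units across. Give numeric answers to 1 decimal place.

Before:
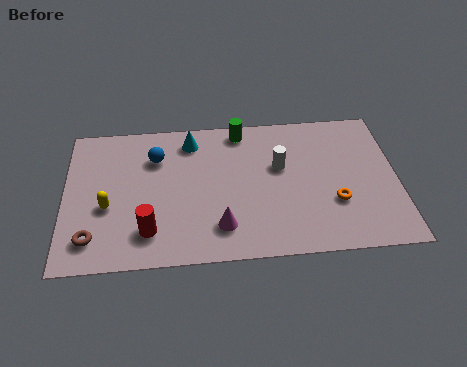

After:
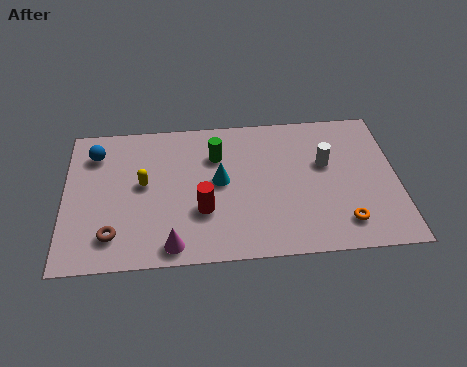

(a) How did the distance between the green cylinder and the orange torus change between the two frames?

+0.8

They were about 5.5 units apart before and 6.3 after — 0.8 units further apart.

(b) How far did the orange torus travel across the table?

1.1

The orange torus moved from about (10.6, 2.6) to (10.9, 1.5), a distance of √(0.3² + 1.1²) ≈ 1.1.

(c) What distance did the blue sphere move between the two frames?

2.4

The blue sphere moved from about (3.6, 5.6) to (1.2, 6.0), a distance of √(2.4² + 0.4²) ≈ 2.4.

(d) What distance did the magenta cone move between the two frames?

2.1

From (6.1, 1.7) to (4.2, 0.9), the magenta cone covered √(1.9² + 0.8²) ≈ 2.1 units.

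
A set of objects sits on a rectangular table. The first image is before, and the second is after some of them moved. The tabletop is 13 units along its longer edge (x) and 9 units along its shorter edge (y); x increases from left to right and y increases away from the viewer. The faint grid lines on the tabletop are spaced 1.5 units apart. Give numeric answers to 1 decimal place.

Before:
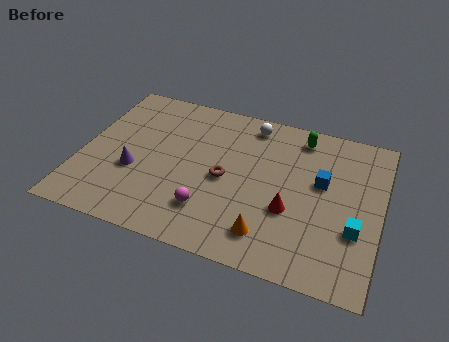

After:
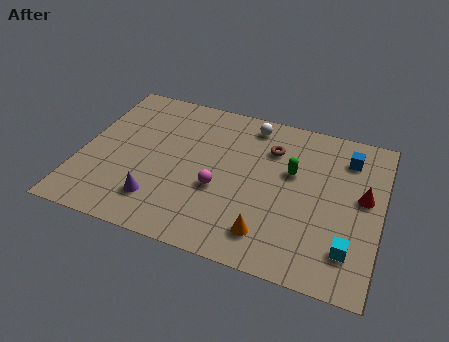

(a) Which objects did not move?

the orange cone and the white sphere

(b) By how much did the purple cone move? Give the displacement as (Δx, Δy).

(1.2, -1.4)

The purple cone was at about (2.4, 3.4) and moved to about (3.6, 2.0).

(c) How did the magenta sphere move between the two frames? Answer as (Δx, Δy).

(0.3, 1.3)

The magenta sphere started near (5.8, 2.2) and ended near (6.1, 3.5).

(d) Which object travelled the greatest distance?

the red cone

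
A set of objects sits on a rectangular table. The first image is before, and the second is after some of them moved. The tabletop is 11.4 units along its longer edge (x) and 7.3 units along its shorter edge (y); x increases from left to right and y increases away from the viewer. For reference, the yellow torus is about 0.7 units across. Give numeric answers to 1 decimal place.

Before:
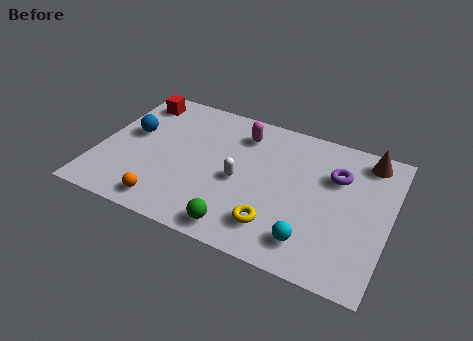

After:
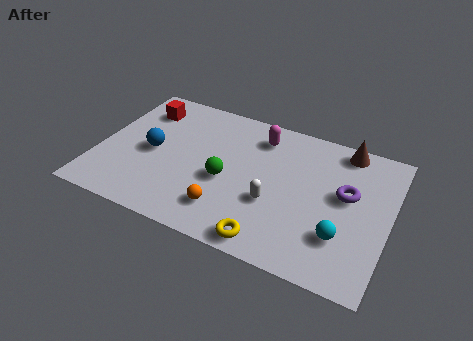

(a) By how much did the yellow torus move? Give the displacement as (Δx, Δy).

(-0.1, -0.8)

The yellow torus was at about (7.2, 1.6) and moved to about (7.1, 0.8).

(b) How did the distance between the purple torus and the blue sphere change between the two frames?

-0.4

Before: roughly 8.0 units apart; after: 7.6. That's 0.4 units closer together.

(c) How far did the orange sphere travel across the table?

2.4

From (3.0, 1.0) to (5.3, 1.6), the orange sphere covered √(2.3² + 0.6²) ≈ 2.4 units.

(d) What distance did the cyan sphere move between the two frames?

1.3

The cyan sphere was near (8.6, 1.4) before and (9.7, 2.1) after, so it travelled √(1.1² + 0.7²) ≈ 1.3 units.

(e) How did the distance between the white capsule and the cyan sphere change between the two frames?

-0.8

Before: roughly 3.6 units apart; after: 2.8. That's 0.8 units closer together.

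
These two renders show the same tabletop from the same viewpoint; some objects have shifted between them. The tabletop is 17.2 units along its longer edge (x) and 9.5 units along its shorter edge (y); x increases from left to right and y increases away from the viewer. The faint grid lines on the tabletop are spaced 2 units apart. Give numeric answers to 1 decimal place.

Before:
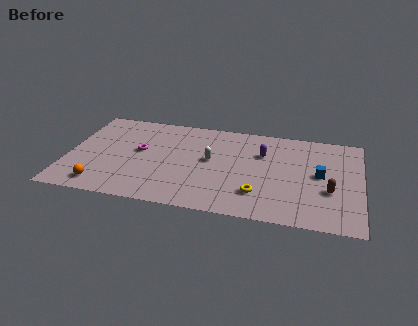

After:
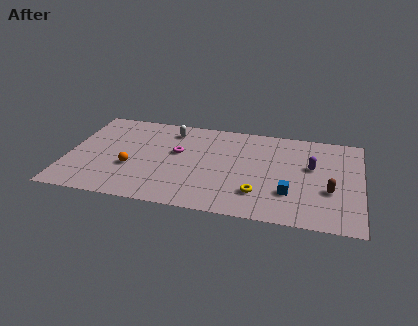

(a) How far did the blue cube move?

2.8

From (14.8, 5.0) to (13.1, 2.8), the blue cube covered √(1.7² + 2.2²) ≈ 2.8 units.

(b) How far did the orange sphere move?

2.6

The orange sphere moved from about (2.2, 1.4) to (3.8, 3.5), a distance of √(1.6² + 2.1²) ≈ 2.6.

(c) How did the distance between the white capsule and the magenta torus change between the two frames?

-1.9

The distance was about 4.2 in the first image and 2.3 in the second, so they moved 1.9 units closer together.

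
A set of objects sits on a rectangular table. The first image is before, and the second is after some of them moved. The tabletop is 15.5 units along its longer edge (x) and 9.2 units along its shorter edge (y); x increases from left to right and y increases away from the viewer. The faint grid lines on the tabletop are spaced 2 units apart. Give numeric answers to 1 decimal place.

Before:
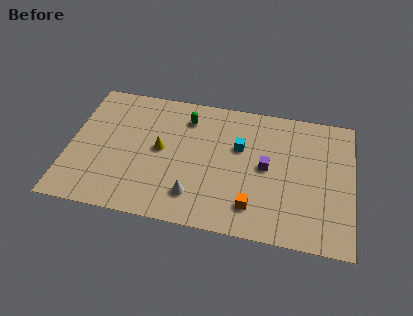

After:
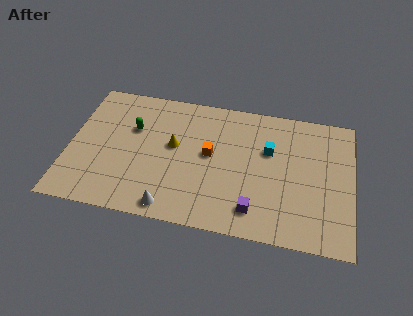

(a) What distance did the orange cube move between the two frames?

4.0

From (10.2, 1.9) to (7.7, 5.0), the orange cube covered √(2.5² + 3.1²) ≈ 4.0 units.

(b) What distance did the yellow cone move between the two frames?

0.8

The yellow cone moved from about (5.0, 4.8) to (5.7, 5.2), a distance of √(0.7² + 0.4²) ≈ 0.8.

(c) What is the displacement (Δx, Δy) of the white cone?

(-1.2, -1.0)

From the two frames, the white cone sits at roughly (7.0, 2.0) before and (5.8, 1.0) after.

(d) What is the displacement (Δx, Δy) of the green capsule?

(-2.9, -1.3)

The green capsule started near (6.3, 7.3) and ended near (3.4, 6.0).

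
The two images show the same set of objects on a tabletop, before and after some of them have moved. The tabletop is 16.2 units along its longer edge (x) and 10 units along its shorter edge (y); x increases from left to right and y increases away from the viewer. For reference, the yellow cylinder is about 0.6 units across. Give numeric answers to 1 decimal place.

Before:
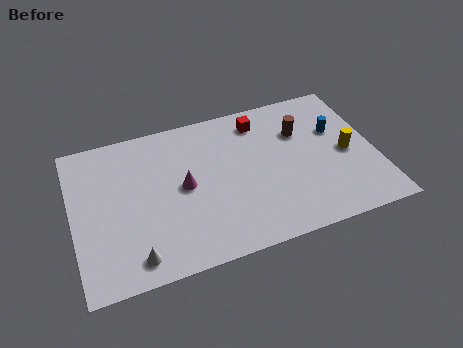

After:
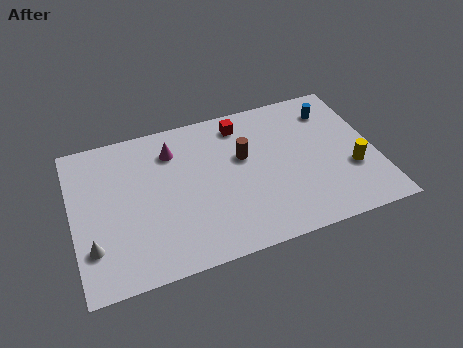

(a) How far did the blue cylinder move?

1.5

The blue cylinder moved from about (14.3, 6.4) to (14.2, 7.9), a distance of √(0.1² + 1.5²) ≈ 1.5.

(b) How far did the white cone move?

2.5

The white cone moved from about (3.0, 1.4) to (0.9, 2.7), a distance of √(2.1² + 1.3²) ≈ 2.5.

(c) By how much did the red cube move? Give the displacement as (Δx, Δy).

(-1.0, 0.1)

The red cube started near (10.3, 8.3) and ended near (9.3, 8.4).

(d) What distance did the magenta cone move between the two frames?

2.6

From (5.9, 5.1) to (5.5, 7.7), the magenta cone covered √(0.4² + 2.6²) ≈ 2.6 units.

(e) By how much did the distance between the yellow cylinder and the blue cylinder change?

+2.7

The distance was about 1.7 in the first image and 4.4 in the second, so they moved 2.7 units further apart.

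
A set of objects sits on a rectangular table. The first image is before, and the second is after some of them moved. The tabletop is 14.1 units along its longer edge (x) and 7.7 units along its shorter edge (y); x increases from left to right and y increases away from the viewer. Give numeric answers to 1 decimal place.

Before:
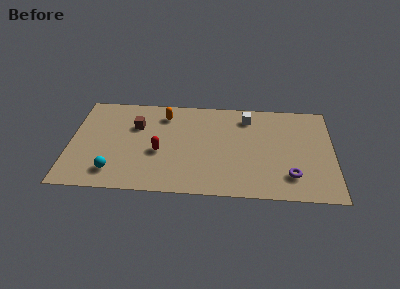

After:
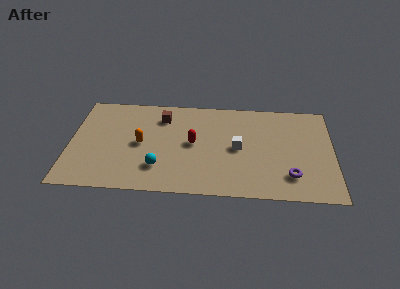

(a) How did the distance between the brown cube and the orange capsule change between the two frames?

+0.7

The distance was about 1.8 in the first image and 2.5 in the second, so they moved 0.7 units further apart.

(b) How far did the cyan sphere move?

2.5

The cyan sphere moved from about (2.4, 1.5) to (4.8, 2.0), a distance of √(2.4² + 0.5²) ≈ 2.5.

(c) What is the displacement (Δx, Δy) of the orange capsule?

(-1.2, -2.4)

The orange capsule started near (5.0, 6.2) and ended near (3.8, 3.8).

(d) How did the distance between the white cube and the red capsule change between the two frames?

-3.2

Before: roughly 5.6 units apart; after: 2.4. That's 3.2 units closer together.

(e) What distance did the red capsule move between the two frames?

2.0

The red capsule was near (4.8, 3.2) before and (6.6, 4.0) after, so it travelled √(1.8² + 0.8²) ≈ 2.0 units.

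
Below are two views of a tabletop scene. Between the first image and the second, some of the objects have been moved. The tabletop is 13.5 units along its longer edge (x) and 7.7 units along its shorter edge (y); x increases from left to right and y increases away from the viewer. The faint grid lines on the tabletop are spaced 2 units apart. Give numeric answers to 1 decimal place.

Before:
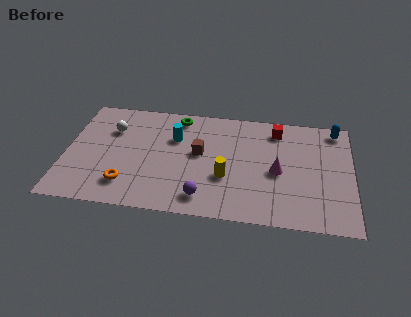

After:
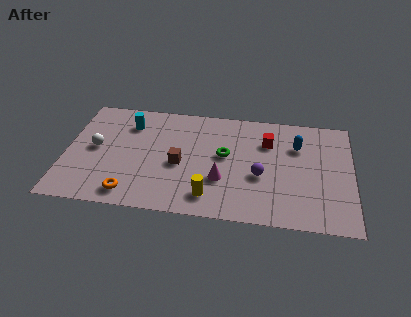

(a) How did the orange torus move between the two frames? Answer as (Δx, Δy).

(0.2, -0.6)

From the two frames, the orange torus sits at roughly (3.0, 1.7) before and (3.2, 1.1) after.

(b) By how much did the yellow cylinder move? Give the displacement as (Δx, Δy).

(-0.7, -1.4)

The yellow cylinder started near (7.6, 2.8) and ended near (6.9, 1.4).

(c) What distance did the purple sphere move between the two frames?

3.2

The purple sphere moved from about (6.6, 1.3) to (9.2, 3.1), a distance of √(2.6² + 1.8²) ≈ 3.2.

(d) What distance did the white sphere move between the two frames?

1.6

From (2.1, 5.4) to (1.4, 4.0), the white sphere covered √(0.7² + 1.4²) ≈ 1.6 units.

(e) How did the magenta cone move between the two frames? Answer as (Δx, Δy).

(-2.6, -0.9)

From the two frames, the magenta cone sits at roughly (10.0, 3.5) before and (7.4, 2.6) after.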